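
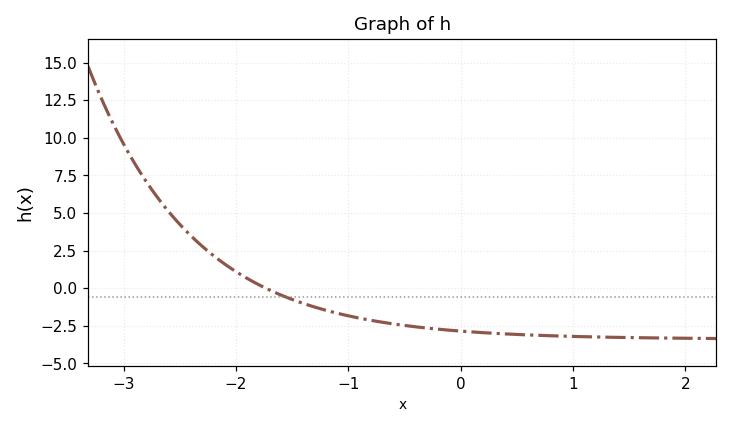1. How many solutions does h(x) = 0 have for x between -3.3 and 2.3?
1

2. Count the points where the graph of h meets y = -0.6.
1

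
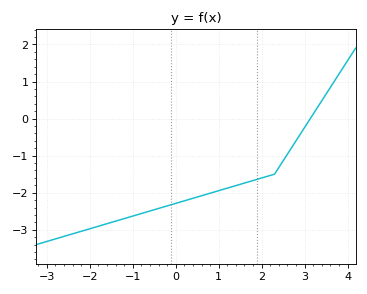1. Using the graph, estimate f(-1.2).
-2.7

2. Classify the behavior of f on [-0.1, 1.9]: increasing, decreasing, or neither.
increasing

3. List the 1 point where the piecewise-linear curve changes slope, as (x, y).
(2.3, -1.5)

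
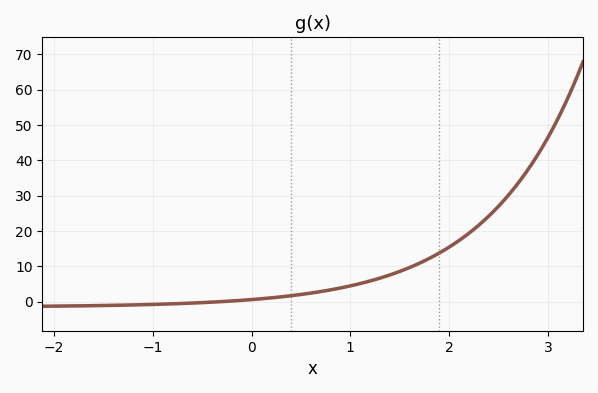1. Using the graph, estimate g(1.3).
6.69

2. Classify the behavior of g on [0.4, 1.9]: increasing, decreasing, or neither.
increasing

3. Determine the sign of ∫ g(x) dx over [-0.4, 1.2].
positive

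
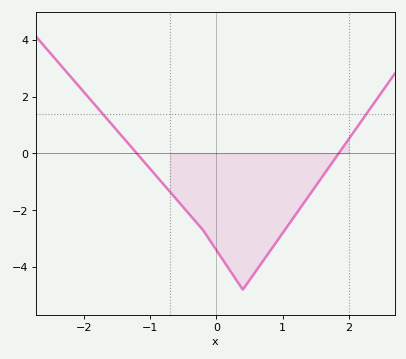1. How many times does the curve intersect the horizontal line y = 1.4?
2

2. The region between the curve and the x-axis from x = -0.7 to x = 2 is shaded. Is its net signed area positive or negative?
negative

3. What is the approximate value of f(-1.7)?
1.36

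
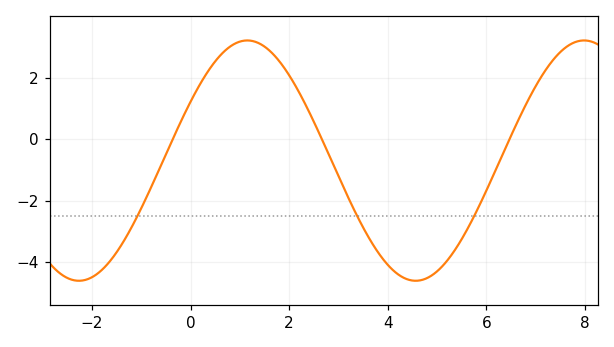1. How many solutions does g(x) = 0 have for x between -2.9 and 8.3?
3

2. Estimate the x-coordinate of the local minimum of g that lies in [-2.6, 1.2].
-2.26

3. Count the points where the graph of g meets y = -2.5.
3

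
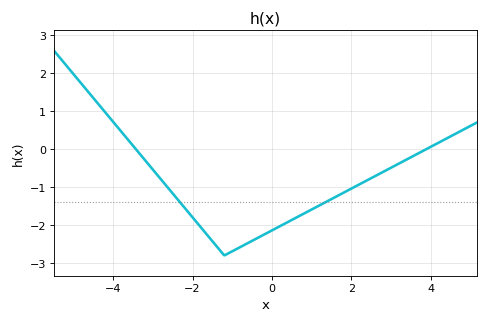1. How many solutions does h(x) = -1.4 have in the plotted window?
2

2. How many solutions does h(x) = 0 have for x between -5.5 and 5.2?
2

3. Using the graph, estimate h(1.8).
-1.15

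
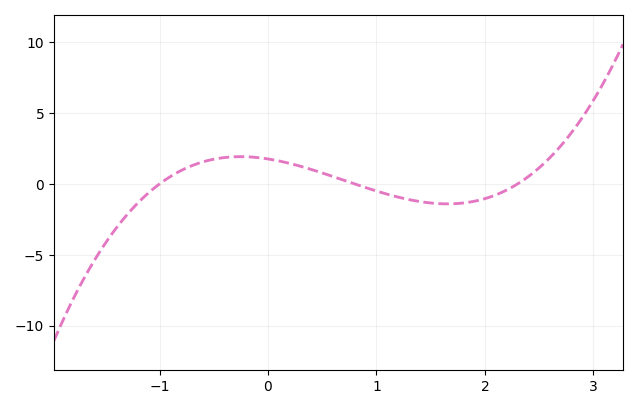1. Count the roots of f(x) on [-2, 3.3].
3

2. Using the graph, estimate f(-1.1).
-0.5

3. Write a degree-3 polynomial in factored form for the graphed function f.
y = 0.96(x + 1)(x - 0.8)(x - 2.3)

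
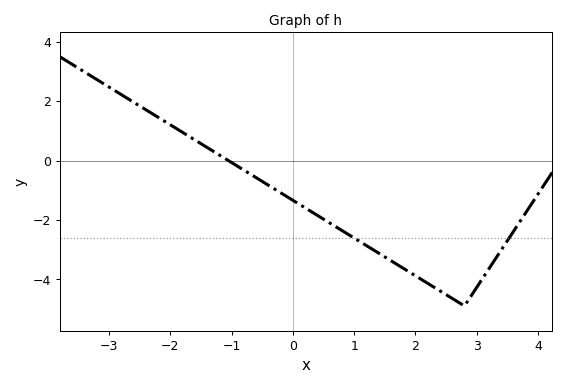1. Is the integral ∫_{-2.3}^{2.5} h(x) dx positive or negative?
negative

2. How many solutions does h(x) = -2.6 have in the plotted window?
2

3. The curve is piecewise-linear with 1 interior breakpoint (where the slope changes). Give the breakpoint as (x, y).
(2.8, -4.9)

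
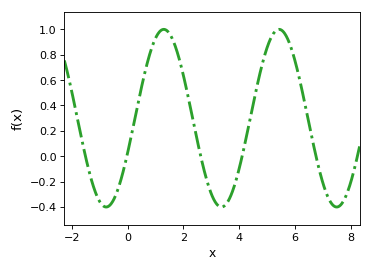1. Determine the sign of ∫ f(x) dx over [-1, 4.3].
positive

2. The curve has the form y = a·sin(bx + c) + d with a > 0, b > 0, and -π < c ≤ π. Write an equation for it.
y = 0.7sin(1.5x - 0.4) + 0.3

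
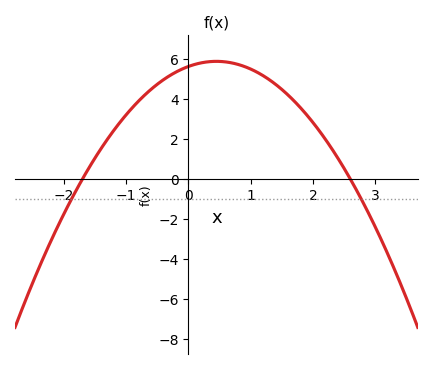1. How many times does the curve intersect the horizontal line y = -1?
2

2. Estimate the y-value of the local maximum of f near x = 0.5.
5.87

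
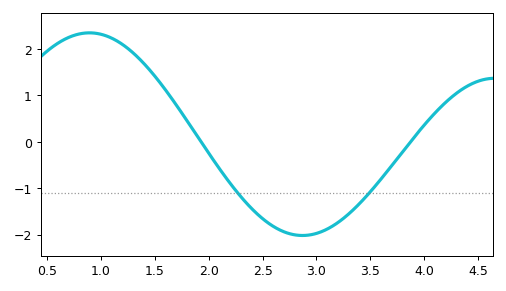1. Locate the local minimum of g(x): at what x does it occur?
2.9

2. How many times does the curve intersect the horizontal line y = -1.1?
2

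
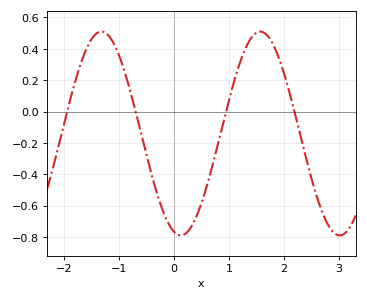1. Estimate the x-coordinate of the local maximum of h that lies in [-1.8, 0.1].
-1.3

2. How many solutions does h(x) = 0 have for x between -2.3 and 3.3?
4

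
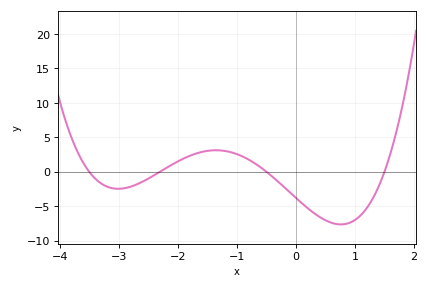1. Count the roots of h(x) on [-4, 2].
4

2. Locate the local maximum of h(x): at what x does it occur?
-1.35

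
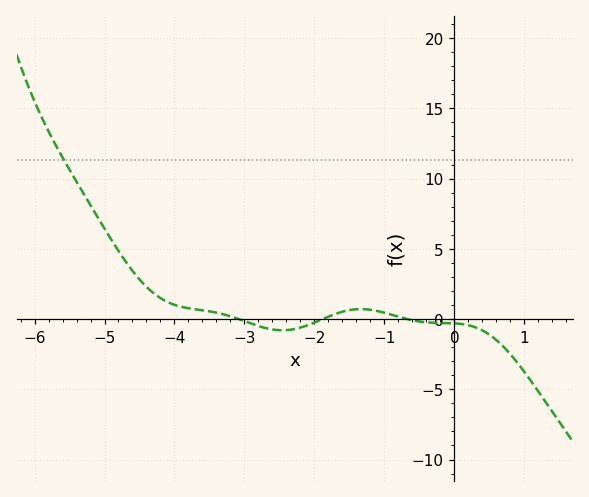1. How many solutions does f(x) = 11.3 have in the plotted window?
1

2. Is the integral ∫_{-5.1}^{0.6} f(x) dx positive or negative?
positive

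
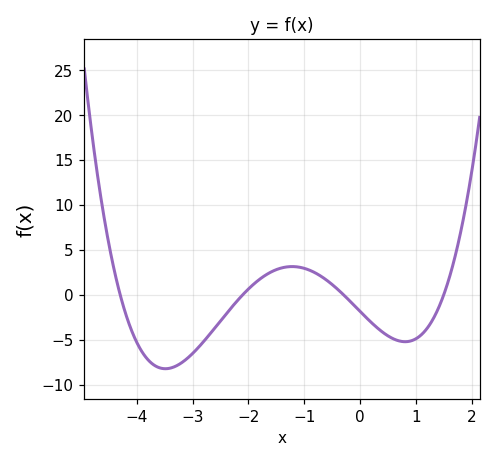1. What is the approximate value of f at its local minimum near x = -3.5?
-8.24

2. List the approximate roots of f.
-4.3, -2.1, -0.3, 1.5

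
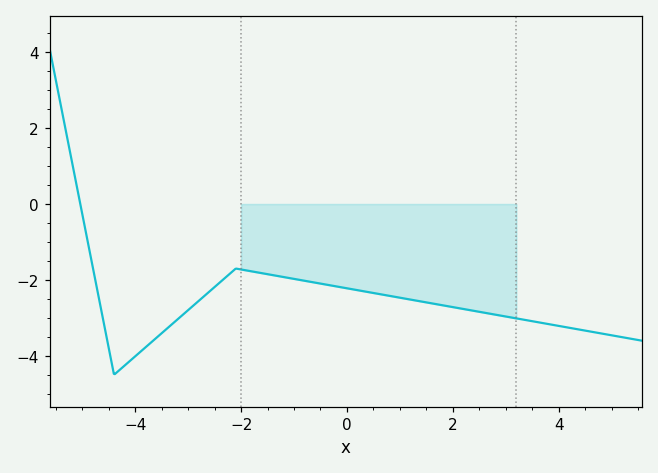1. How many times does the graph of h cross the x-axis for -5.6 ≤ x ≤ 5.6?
1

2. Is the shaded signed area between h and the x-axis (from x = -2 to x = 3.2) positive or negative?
negative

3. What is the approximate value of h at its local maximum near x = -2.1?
-1.7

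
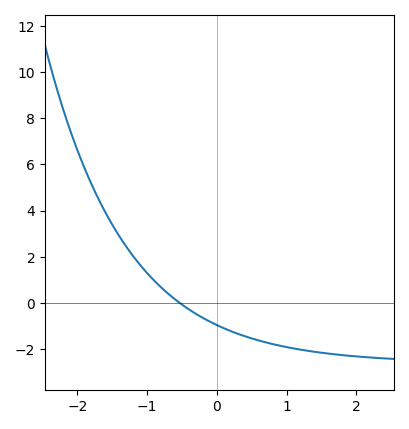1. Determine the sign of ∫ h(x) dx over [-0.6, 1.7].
negative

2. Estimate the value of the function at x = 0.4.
-1.4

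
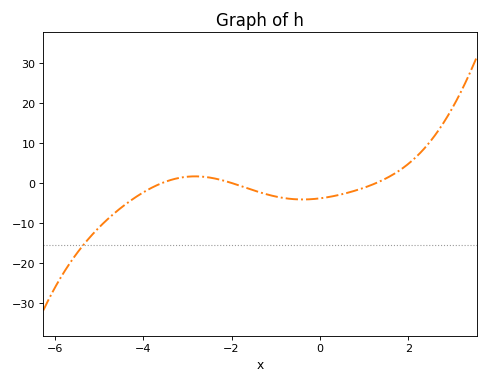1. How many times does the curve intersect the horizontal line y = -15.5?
1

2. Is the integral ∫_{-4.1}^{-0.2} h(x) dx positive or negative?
negative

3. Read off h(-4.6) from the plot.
-7.02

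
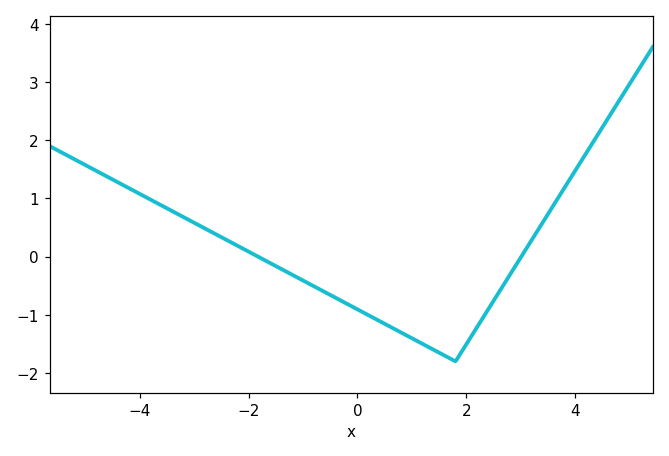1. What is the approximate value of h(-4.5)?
1.3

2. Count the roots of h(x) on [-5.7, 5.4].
2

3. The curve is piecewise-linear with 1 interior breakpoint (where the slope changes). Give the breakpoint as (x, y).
(1.8, -1.8)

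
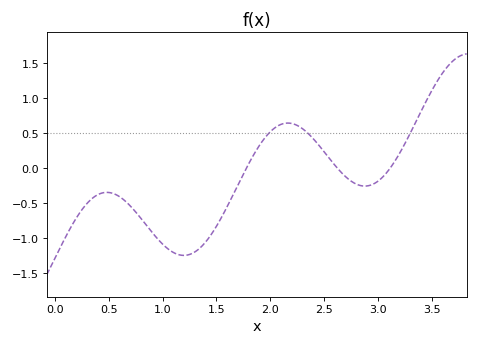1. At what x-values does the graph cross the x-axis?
1.8, 2.6, 3.1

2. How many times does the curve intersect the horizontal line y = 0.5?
3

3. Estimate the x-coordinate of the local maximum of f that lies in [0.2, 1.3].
0.5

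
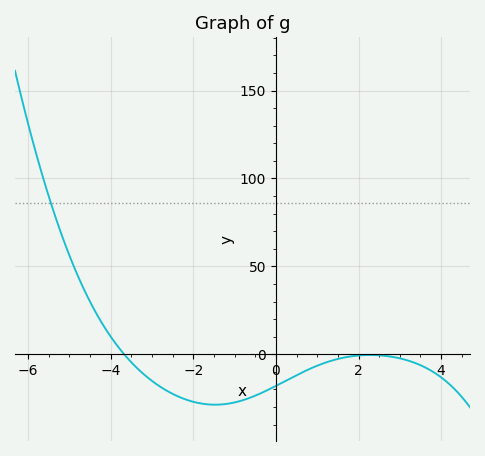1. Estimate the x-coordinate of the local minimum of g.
-1.4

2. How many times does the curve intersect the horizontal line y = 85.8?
1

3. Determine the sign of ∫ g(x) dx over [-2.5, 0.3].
negative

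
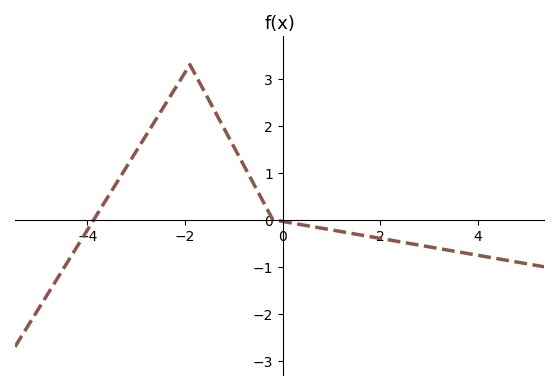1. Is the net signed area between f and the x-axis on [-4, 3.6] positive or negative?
positive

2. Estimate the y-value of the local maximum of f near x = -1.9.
3.3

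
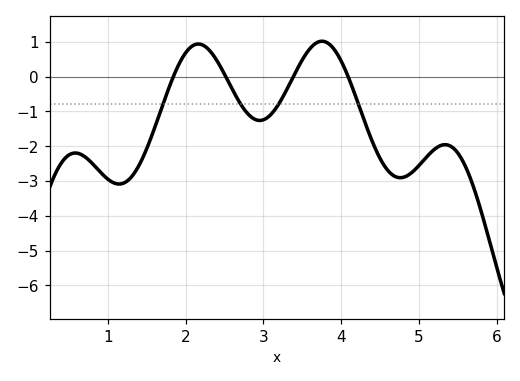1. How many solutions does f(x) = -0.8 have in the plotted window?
4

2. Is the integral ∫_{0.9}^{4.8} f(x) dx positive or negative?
negative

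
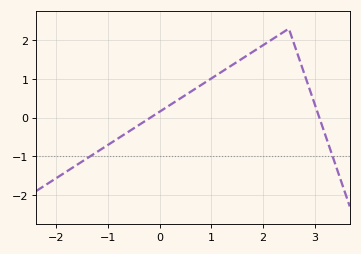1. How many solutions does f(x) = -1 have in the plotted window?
2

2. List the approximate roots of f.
-0.2, 3.1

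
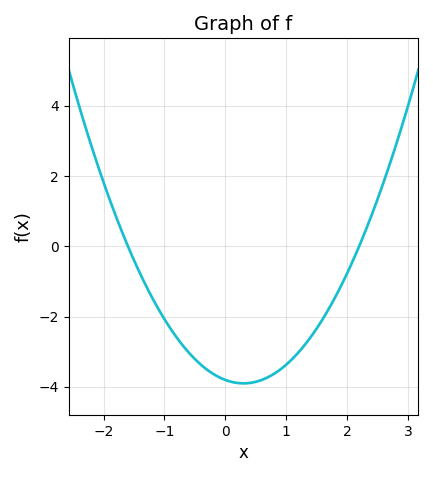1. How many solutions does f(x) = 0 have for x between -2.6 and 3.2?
2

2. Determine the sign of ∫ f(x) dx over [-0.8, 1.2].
negative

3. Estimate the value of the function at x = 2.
-0.8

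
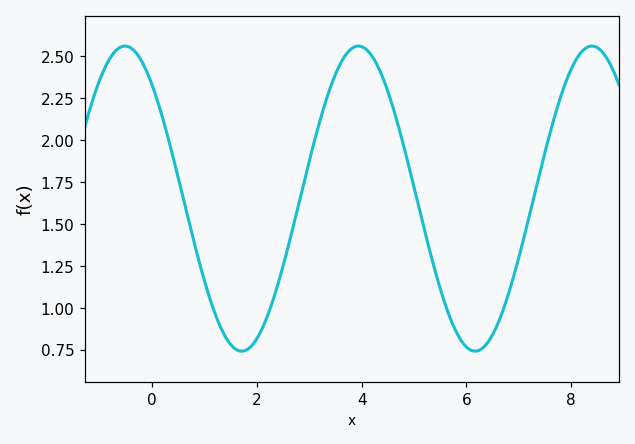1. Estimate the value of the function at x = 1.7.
0.74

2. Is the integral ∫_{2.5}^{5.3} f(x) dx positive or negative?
positive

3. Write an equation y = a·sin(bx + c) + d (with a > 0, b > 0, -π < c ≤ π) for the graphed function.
y = 0.91sin(1.41x + 2.3) + 1.65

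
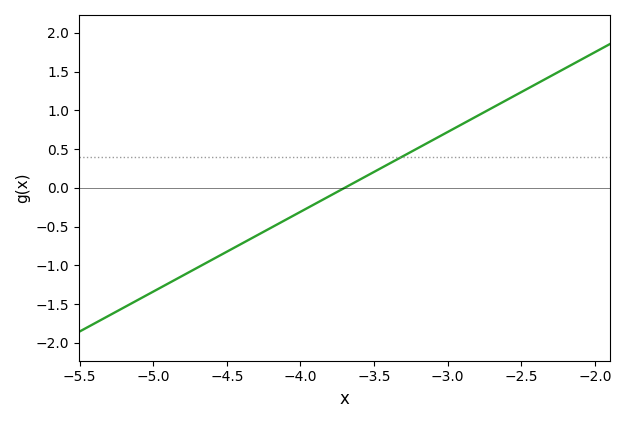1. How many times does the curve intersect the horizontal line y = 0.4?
1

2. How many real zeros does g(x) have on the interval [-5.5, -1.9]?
1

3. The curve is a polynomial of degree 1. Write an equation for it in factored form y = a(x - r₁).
y = 1.03(x + 3.7)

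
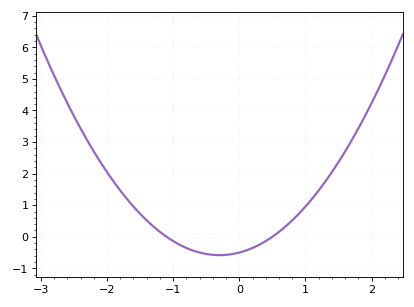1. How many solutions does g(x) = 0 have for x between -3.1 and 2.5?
2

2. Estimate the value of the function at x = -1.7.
1.2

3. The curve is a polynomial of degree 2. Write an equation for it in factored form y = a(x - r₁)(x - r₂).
y = 0.91(x + 1.1)(x - 0.5)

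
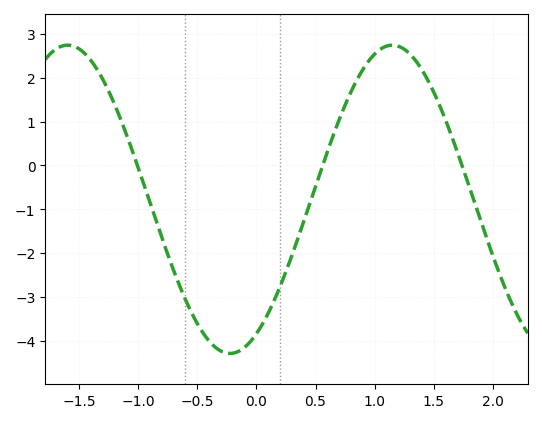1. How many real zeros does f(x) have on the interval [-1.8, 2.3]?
3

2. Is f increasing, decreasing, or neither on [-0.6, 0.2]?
neither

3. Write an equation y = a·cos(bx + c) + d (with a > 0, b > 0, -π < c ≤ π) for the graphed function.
y = 3.51cos(2.29x - 2.63) - 0.77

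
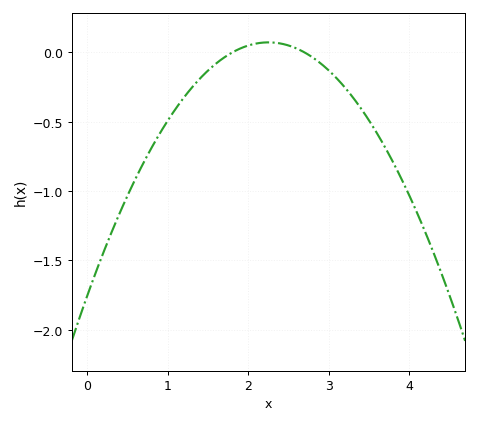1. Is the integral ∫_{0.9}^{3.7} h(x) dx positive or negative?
negative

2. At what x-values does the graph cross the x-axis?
1.8, 2.7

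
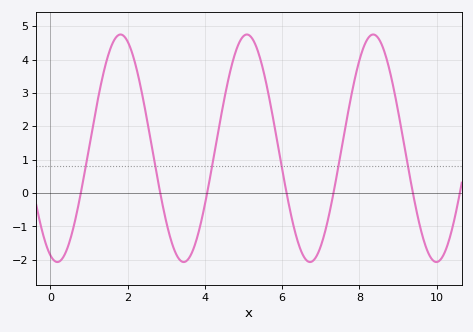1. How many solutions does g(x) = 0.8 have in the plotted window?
6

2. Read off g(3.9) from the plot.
-0.876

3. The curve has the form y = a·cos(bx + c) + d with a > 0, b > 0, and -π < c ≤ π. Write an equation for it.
y = 3.41cos(1.92x + 2.8) + 1.34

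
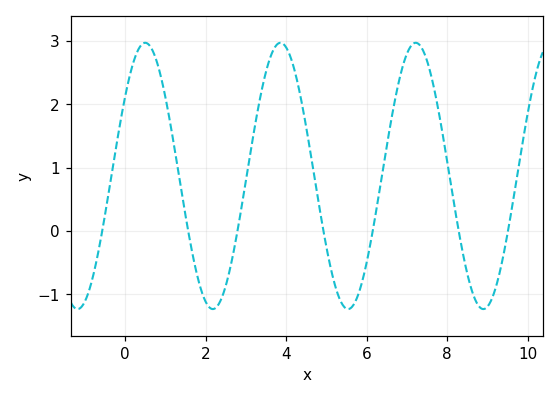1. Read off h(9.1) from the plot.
-1.1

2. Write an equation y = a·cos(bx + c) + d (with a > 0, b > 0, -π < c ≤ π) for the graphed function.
y = 2.1cos(1.9x - 0.93) + 0.87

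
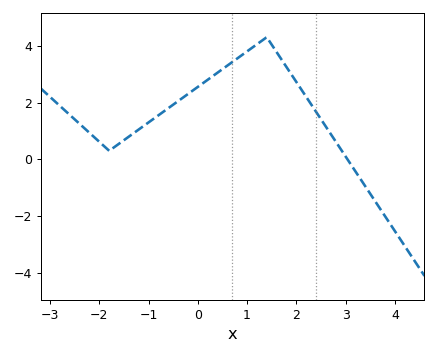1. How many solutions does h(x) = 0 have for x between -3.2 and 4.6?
1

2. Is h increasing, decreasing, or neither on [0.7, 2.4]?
neither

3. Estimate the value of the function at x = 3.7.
-1.73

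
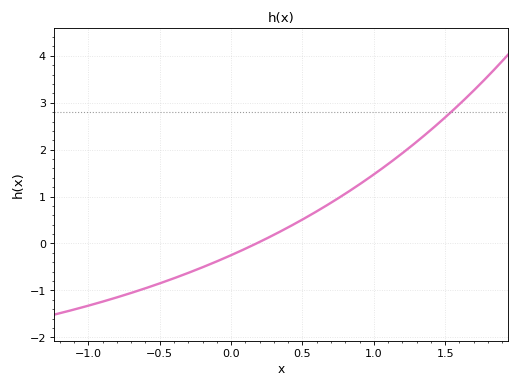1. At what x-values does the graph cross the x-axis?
0.2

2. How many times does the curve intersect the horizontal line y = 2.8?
1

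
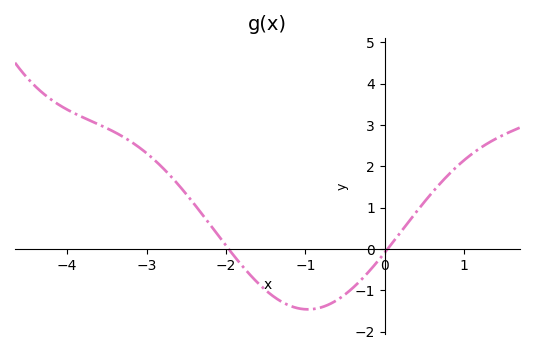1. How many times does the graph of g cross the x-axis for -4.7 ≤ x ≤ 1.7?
2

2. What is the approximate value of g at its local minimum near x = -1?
-1.5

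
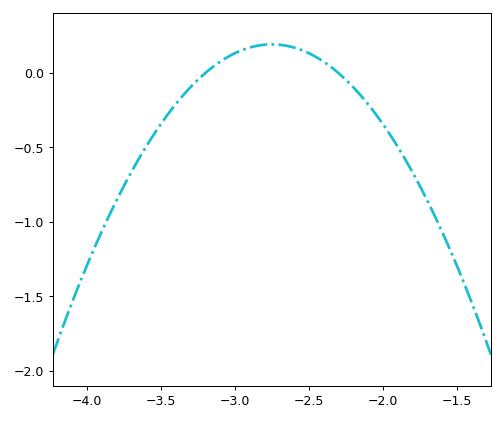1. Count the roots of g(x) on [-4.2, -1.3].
2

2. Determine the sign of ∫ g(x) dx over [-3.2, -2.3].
positive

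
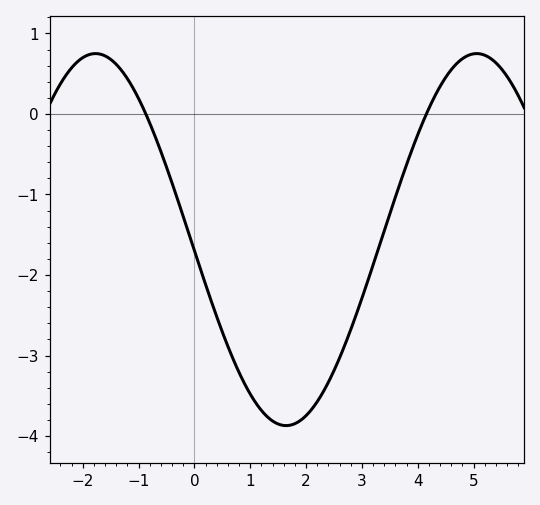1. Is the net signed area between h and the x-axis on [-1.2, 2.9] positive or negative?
negative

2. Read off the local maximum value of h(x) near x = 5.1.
0.7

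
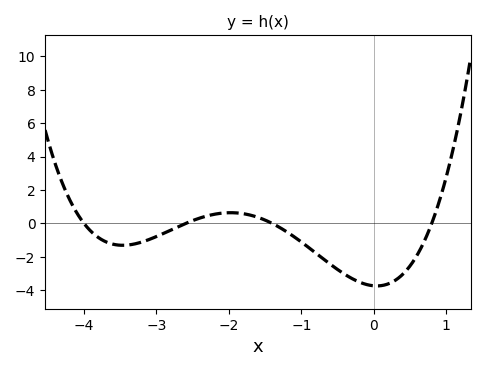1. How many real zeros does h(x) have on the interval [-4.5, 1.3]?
4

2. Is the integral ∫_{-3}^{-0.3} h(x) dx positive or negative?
negative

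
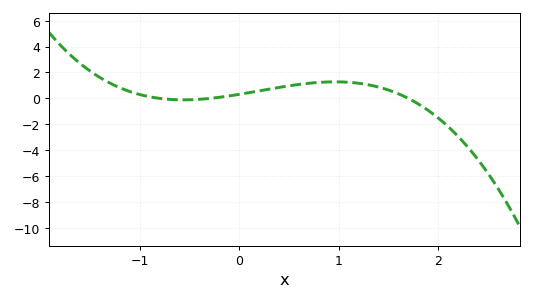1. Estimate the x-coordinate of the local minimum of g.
-0.6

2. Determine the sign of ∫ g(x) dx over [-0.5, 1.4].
positive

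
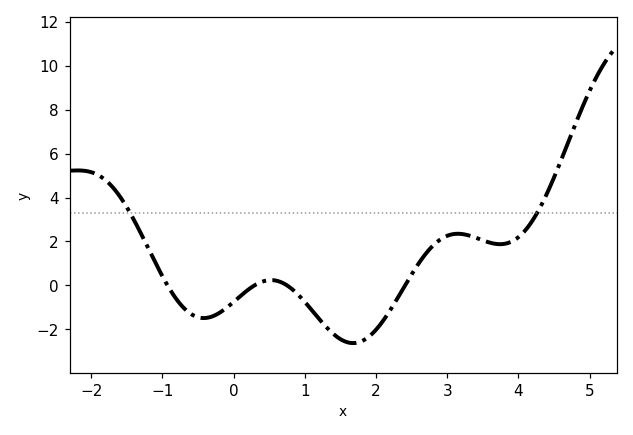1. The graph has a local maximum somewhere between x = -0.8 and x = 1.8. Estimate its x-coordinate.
0.524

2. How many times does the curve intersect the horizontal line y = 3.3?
2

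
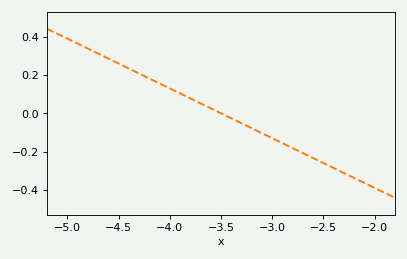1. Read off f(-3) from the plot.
-0.13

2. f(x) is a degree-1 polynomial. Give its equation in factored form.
y = -0.26(x + 3.5)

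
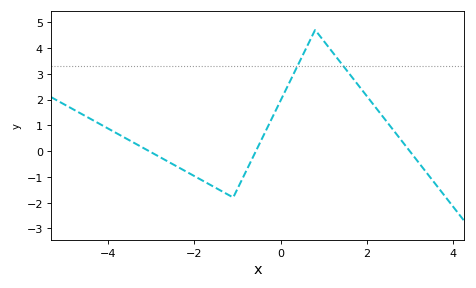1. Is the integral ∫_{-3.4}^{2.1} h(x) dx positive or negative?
positive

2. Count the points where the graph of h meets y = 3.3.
2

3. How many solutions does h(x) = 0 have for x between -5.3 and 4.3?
3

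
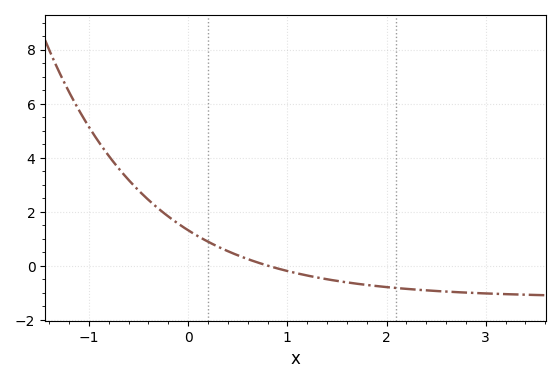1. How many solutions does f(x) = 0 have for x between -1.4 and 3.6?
1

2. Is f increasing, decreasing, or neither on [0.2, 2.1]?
decreasing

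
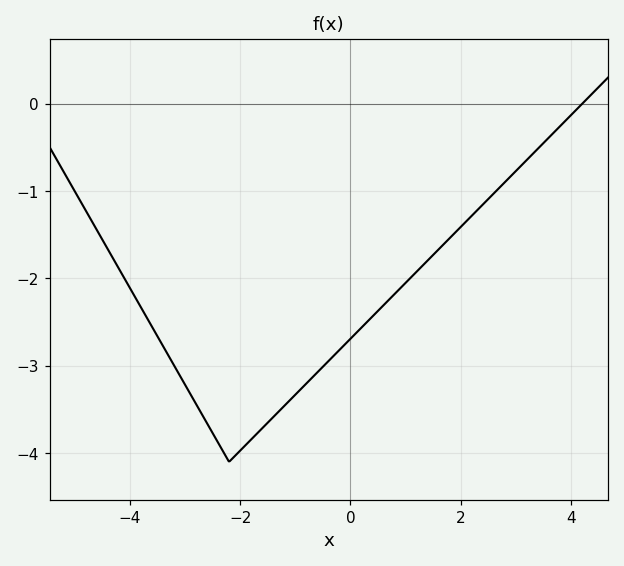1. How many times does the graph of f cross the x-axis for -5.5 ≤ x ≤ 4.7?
1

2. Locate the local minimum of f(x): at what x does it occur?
-2.2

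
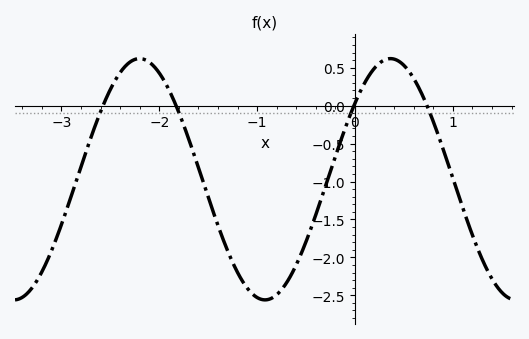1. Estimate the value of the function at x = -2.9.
-1.2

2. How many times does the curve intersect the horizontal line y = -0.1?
4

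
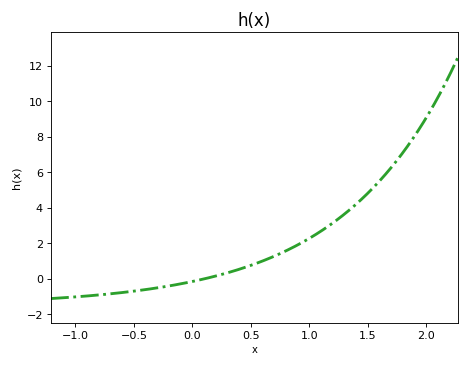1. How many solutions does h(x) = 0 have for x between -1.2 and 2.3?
1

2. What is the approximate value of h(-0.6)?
-0.8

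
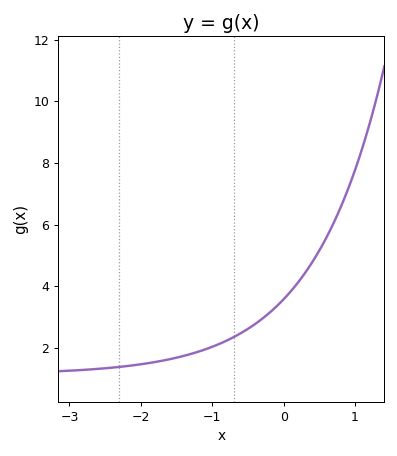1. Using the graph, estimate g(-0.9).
2.13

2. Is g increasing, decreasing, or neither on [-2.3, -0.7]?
increasing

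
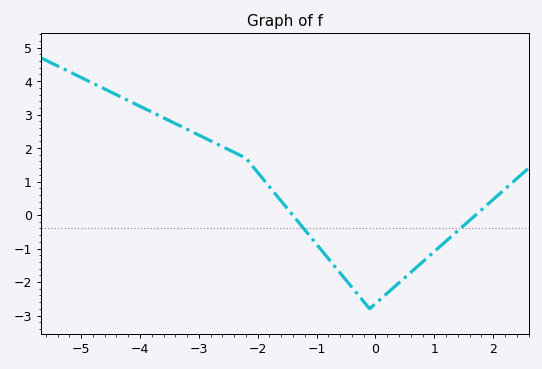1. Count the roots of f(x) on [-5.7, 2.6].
2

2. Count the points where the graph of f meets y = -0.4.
2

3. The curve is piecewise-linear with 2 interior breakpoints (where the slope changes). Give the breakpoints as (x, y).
(-2.2, 1.7); (-0.1, -2.8)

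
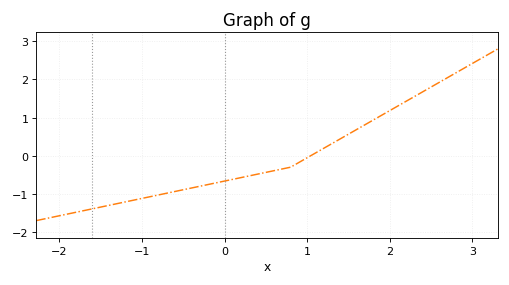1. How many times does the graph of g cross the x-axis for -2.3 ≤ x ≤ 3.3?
1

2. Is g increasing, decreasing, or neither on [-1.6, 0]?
increasing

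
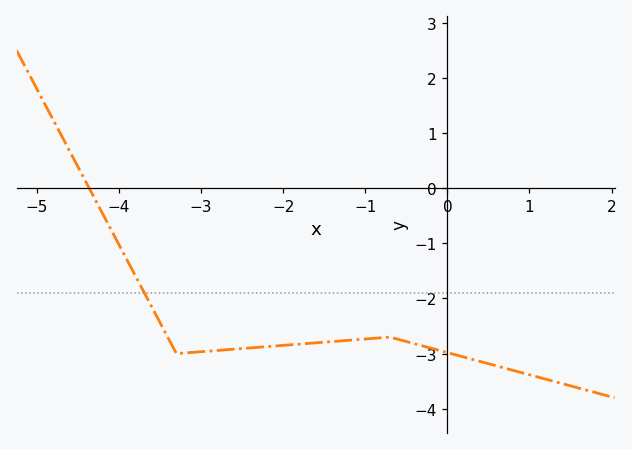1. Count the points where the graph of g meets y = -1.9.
1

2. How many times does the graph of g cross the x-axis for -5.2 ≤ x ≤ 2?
1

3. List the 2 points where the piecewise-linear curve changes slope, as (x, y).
(-3.3, -3); (-0.7, -2.7)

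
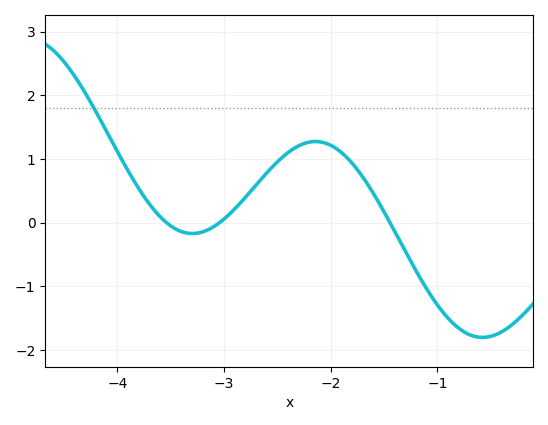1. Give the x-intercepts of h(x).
-3.54, -3.04, -1.44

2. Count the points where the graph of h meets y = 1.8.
1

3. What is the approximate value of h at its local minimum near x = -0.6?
-1.8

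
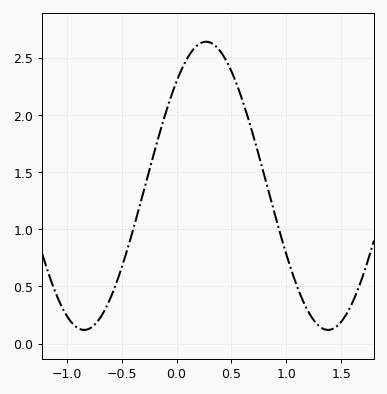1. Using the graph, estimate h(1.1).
0.5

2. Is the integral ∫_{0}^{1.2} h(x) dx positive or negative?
positive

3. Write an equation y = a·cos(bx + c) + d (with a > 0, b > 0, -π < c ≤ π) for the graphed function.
y = 1.26cos(2.8x - 0.76) + 1.38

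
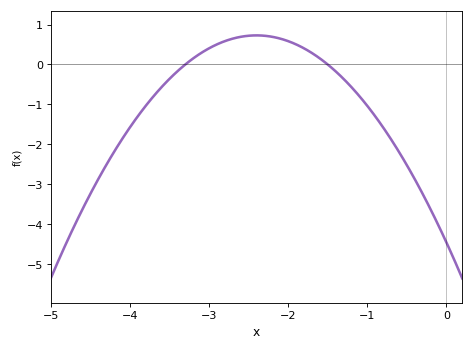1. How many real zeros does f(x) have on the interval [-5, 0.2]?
2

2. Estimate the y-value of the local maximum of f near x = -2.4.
0.7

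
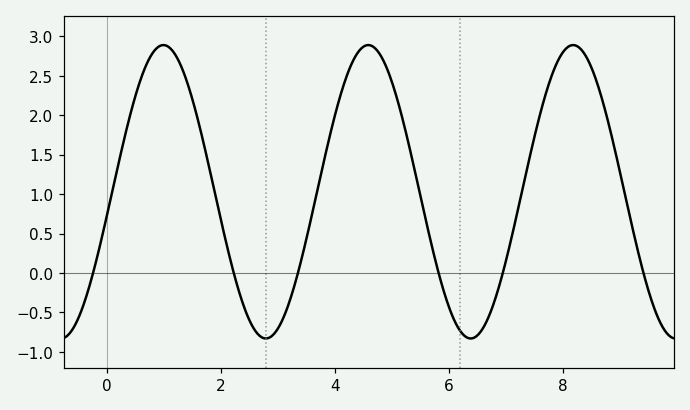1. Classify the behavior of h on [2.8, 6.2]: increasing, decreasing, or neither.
neither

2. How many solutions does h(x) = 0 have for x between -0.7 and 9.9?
6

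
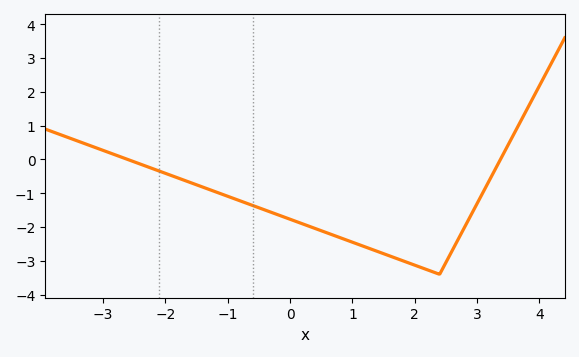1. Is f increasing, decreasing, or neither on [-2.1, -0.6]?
decreasing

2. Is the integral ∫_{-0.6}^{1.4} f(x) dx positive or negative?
negative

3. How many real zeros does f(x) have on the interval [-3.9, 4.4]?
2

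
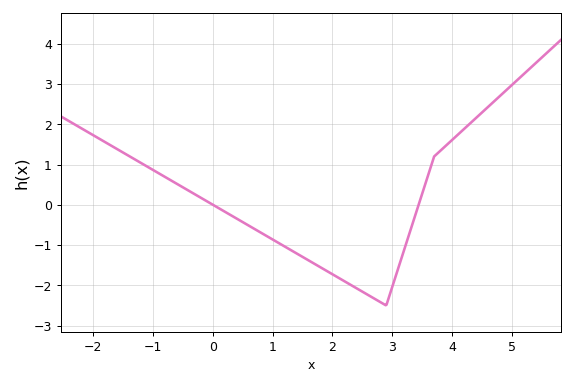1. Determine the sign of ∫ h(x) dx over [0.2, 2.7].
negative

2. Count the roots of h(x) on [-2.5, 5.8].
2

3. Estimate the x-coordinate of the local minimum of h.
2.9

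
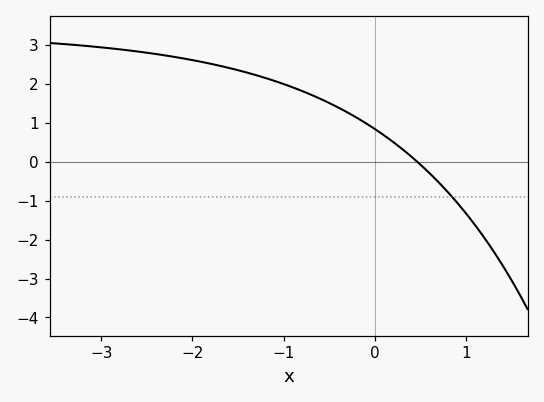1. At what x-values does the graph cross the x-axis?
0.5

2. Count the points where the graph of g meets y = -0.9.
1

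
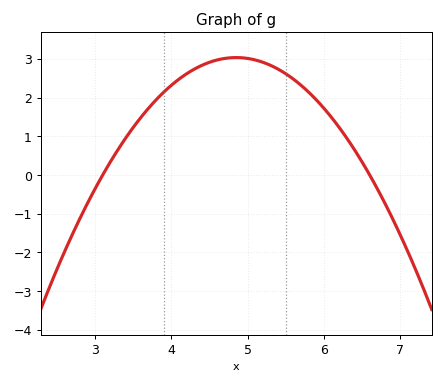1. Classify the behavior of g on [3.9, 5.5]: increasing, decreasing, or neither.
neither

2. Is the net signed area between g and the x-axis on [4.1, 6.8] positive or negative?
positive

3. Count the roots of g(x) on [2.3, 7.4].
2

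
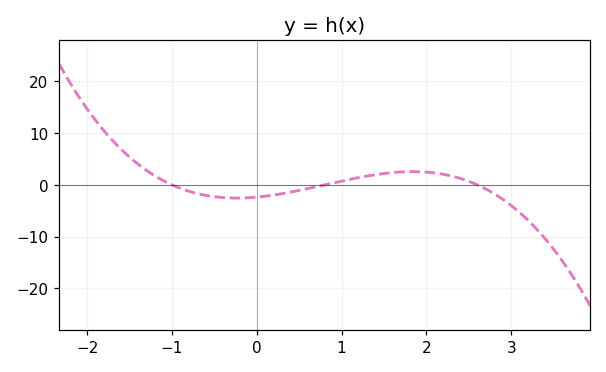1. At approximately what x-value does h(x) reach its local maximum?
1.8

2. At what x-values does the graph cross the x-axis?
-1, 0.8, 2.6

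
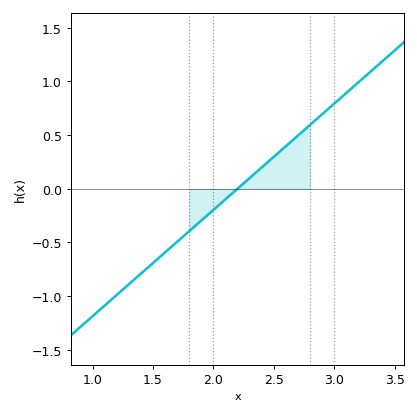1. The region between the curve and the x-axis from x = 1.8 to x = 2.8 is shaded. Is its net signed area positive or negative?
positive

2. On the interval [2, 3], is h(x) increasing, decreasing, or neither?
increasing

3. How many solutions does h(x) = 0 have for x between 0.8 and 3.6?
1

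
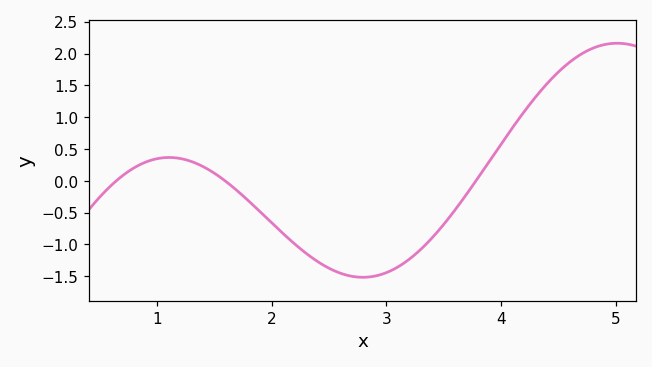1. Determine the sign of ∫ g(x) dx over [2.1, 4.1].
negative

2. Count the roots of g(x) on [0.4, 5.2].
3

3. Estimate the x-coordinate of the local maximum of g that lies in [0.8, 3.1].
1.11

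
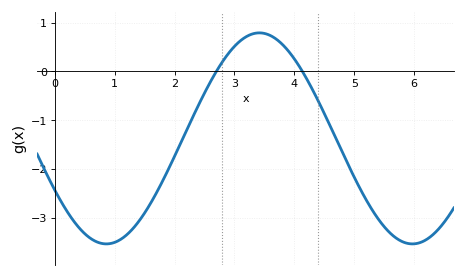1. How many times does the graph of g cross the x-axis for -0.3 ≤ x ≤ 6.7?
2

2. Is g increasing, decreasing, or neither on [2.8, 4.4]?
neither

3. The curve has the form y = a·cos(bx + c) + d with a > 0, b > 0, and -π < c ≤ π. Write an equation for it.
y = 2.16cos(1.23x + 2.08) - 1.37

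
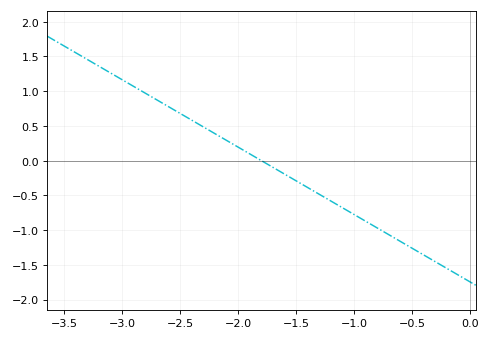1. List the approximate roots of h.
-1.8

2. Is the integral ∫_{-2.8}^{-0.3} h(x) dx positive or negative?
negative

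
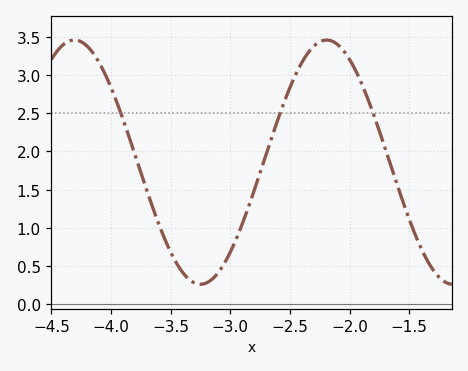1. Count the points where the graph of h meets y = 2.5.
3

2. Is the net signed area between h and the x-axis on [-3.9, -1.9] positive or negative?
positive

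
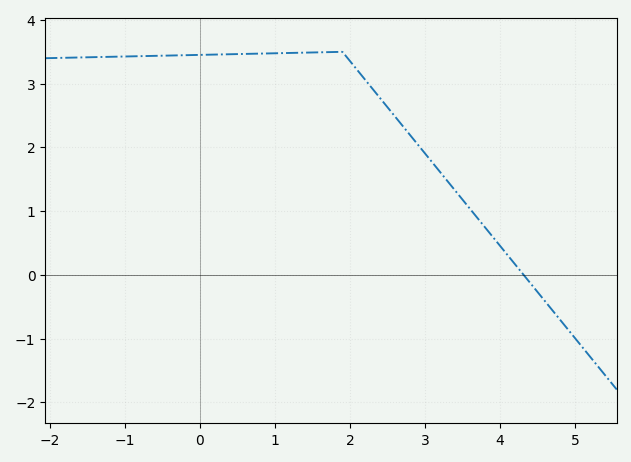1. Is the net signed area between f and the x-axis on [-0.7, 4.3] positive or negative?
positive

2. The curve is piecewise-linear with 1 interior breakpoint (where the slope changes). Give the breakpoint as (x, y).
(1.9, 3.5)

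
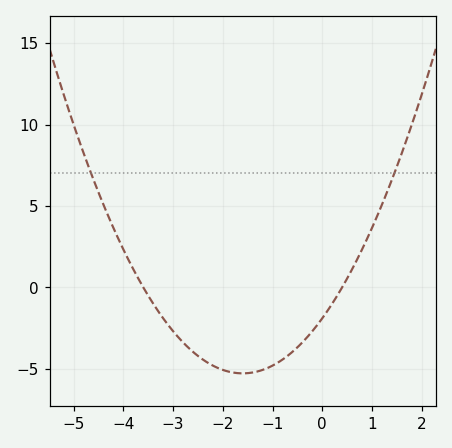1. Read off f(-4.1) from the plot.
3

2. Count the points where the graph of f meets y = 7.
2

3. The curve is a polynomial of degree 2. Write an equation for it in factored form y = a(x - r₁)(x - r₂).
y = 1.32(x + 3.6)(x - 0.4)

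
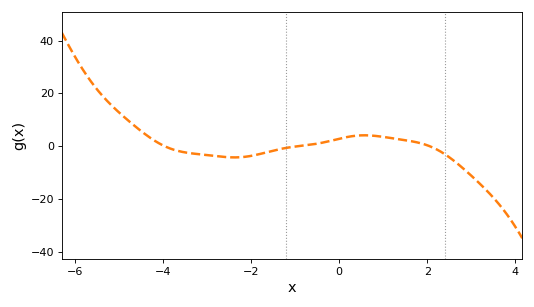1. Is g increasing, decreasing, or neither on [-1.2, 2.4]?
neither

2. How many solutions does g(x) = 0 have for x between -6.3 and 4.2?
3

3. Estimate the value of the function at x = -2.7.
-4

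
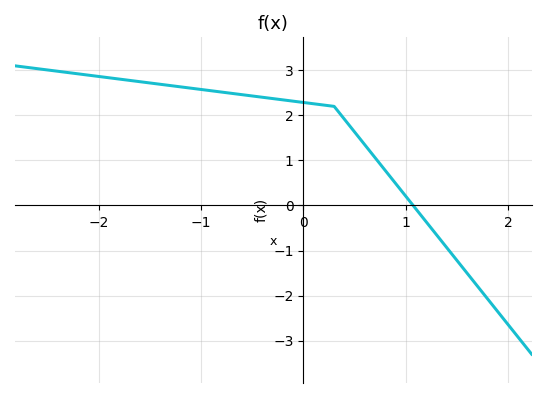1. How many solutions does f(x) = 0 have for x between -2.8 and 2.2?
1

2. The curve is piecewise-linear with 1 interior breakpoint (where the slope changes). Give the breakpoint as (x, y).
(0.3, 2.2)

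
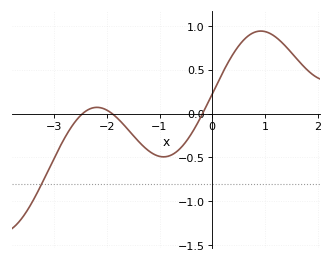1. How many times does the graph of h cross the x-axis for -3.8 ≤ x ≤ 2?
3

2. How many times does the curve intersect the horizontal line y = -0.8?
1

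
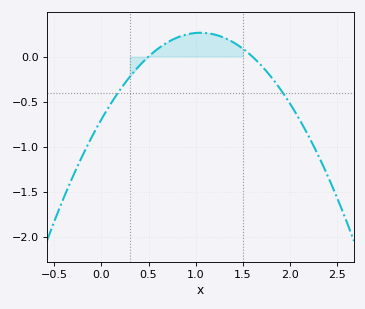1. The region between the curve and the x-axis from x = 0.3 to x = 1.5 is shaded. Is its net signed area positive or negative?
positive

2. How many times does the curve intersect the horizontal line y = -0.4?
2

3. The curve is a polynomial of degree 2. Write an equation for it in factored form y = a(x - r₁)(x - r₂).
y = -0.87(x - 0.5)(x - 1.6)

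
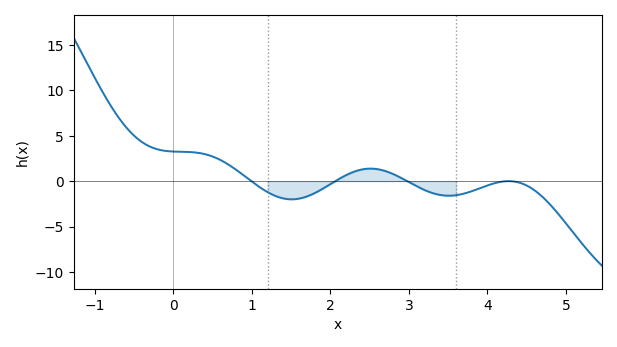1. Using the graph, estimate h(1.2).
-1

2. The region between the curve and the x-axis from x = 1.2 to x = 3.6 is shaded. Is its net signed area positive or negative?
negative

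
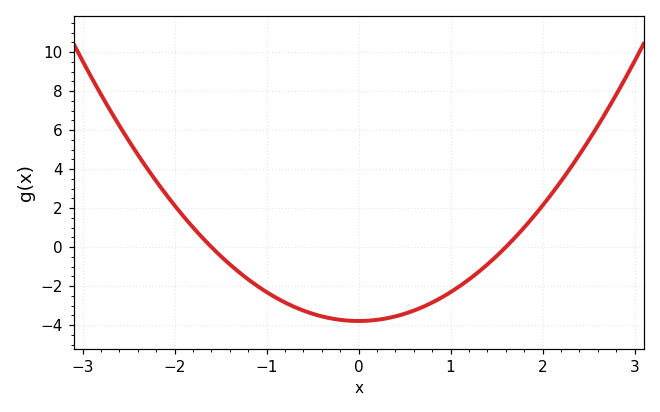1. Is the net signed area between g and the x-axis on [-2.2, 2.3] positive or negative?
negative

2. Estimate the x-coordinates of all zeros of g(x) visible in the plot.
-1.6, 1.6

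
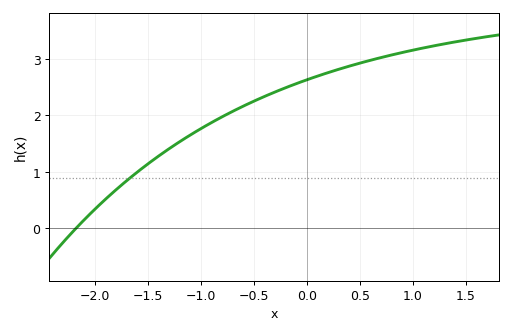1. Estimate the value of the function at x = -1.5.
1.1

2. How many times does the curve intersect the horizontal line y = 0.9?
1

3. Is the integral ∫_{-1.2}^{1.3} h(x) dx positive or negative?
positive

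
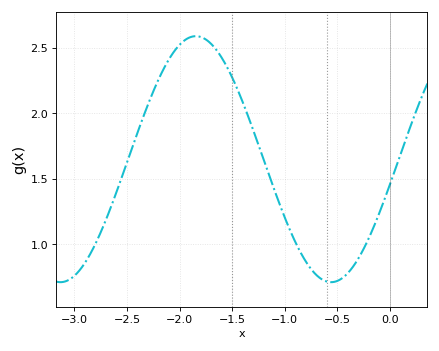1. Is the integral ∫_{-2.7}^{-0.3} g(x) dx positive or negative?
positive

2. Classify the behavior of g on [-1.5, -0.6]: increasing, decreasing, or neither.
decreasing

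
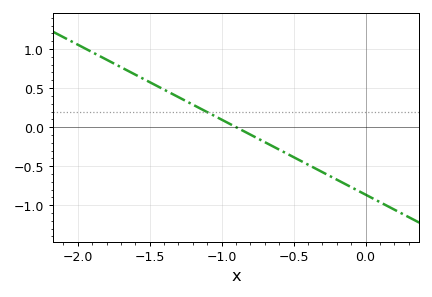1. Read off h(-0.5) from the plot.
-0.384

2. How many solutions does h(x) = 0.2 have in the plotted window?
1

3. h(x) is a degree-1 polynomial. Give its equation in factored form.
y = -0.96(x + 0.9)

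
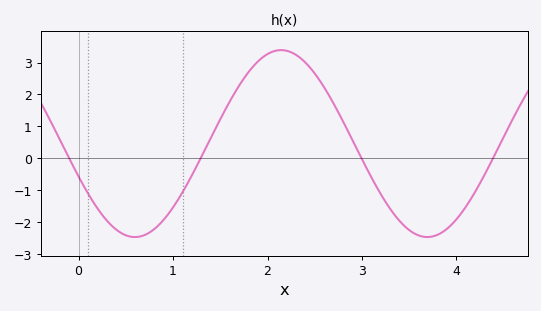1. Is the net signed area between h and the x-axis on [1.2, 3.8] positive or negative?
positive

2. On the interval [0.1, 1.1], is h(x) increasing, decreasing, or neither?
neither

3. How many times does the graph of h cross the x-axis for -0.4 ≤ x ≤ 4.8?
4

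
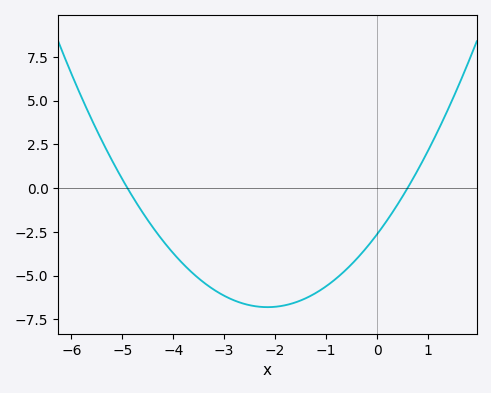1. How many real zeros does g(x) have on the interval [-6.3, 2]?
2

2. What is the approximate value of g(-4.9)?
0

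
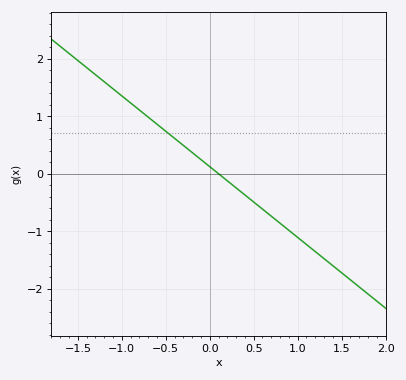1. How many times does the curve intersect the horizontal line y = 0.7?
1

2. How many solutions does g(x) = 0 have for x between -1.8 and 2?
1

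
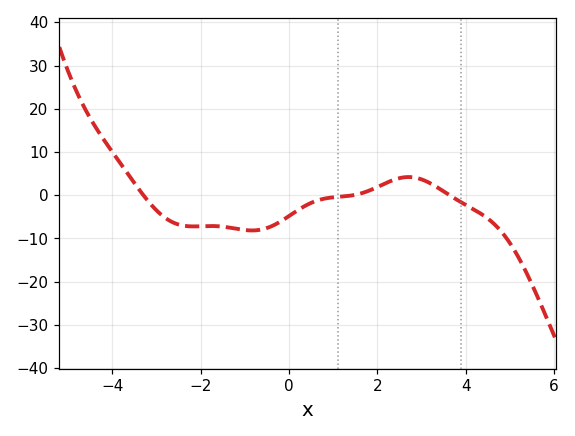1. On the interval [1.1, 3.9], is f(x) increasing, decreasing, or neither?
neither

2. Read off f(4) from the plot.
-2.24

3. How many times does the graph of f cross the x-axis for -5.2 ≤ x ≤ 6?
3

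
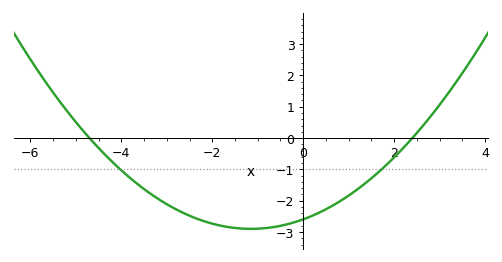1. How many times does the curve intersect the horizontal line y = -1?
2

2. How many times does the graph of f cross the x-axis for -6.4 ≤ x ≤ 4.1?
2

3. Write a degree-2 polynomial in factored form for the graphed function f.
y = 0.23(x + 4.7)(x - 2.4)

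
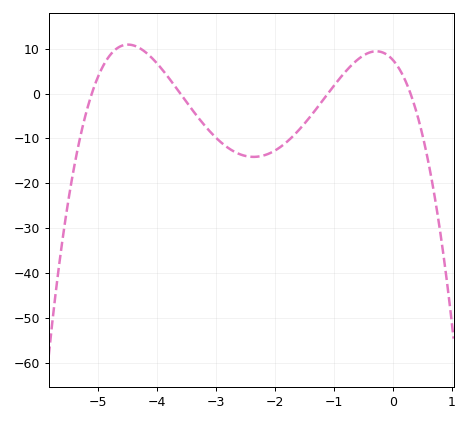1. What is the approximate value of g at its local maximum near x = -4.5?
10.9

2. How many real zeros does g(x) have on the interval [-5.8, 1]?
4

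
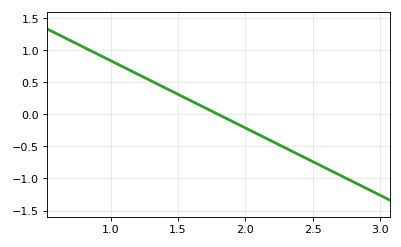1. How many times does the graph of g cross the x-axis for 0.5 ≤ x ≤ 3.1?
1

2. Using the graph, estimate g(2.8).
-1.05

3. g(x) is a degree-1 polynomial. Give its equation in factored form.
y = -1.05(x - 1.8)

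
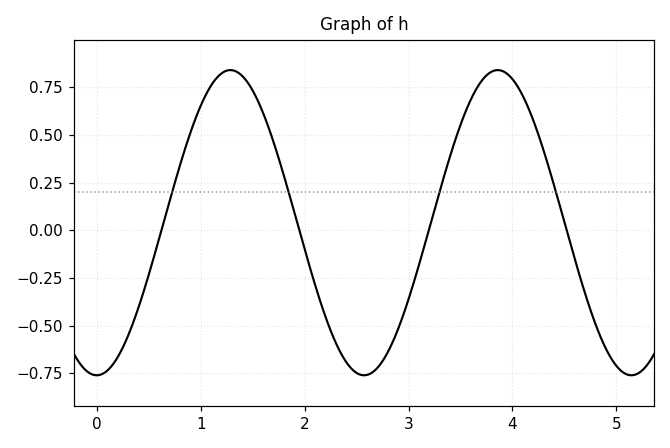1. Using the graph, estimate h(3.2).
0.011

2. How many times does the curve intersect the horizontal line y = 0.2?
4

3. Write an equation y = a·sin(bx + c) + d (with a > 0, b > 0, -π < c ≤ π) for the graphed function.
y = 0.8sin(2.44x - 1.56) + 0.04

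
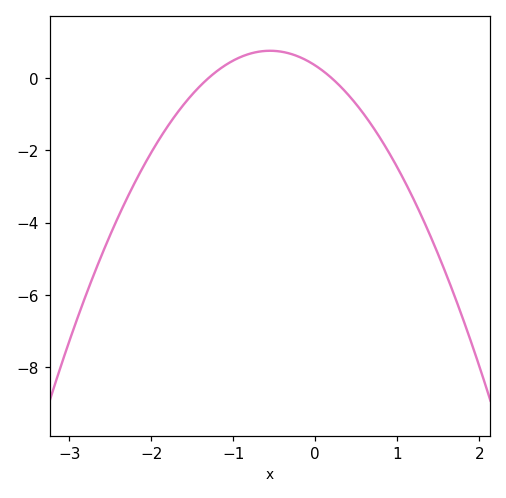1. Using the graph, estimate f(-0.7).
0.8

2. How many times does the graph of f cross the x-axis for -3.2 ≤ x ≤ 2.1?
2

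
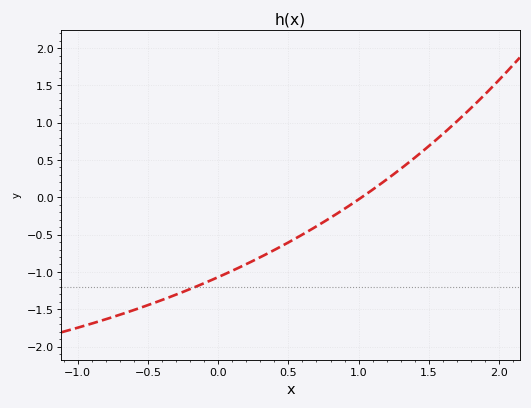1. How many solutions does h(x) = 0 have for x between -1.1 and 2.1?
1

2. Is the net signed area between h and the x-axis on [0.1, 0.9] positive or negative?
negative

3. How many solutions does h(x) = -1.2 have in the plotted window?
1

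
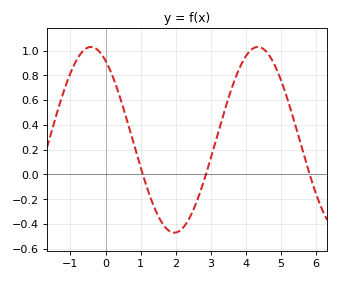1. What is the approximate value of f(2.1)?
-0.46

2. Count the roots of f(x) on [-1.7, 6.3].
3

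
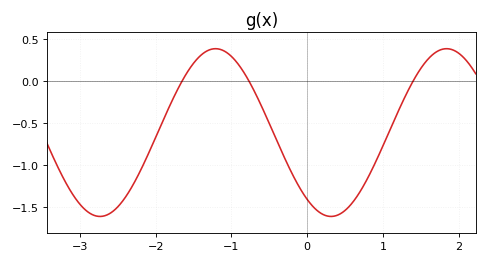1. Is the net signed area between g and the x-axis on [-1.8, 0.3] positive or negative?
negative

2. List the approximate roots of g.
-1.7, -0.8, 1.4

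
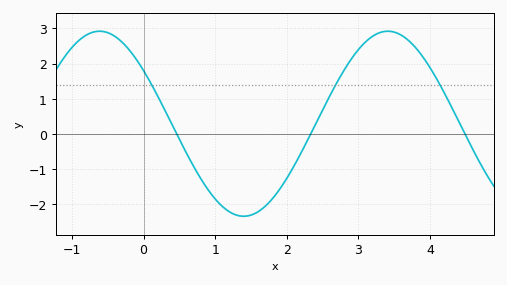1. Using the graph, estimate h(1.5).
-2.31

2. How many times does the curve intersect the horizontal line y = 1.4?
3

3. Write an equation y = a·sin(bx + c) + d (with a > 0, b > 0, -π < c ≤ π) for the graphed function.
y = 2.63sin(1.56x + 2.53) + 0.29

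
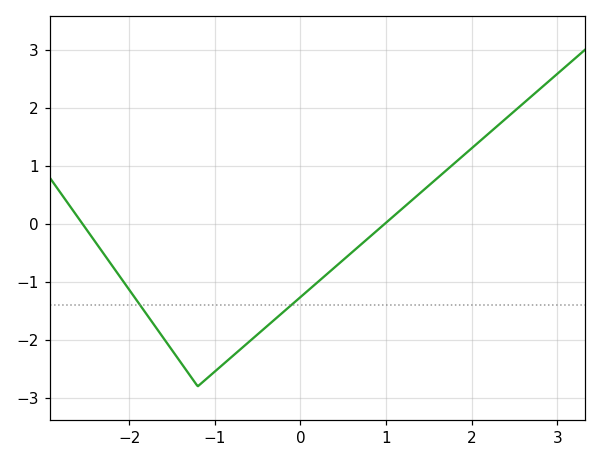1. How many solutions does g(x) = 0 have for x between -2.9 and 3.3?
2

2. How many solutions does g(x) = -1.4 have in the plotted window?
2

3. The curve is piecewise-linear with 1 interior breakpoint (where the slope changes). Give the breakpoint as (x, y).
(-1.2, -2.8)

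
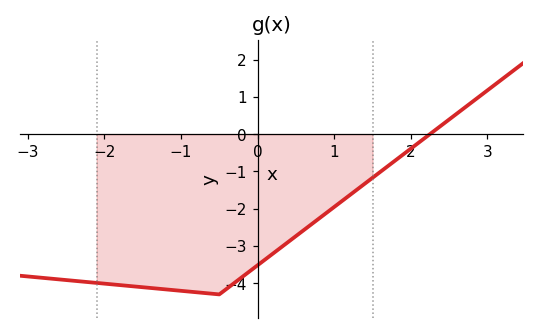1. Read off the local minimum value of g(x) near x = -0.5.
-4.3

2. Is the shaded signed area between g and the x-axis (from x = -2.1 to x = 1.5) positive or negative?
negative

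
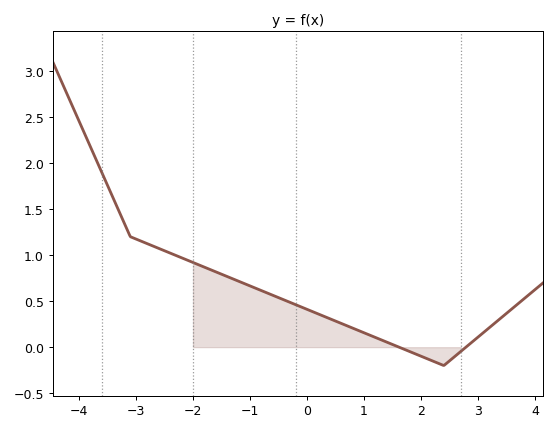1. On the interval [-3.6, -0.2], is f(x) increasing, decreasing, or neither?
decreasing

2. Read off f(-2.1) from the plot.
0.945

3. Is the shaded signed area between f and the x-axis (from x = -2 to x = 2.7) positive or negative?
positive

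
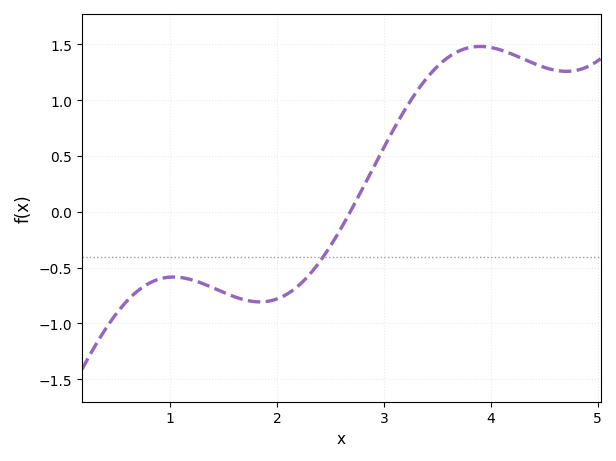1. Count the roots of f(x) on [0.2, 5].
1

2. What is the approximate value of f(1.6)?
-0.76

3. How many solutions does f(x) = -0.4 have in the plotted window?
1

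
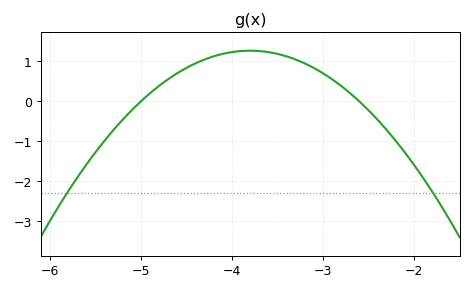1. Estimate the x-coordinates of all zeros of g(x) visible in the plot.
-5, -2.6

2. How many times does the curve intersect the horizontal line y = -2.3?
2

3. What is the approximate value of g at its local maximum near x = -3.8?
1.27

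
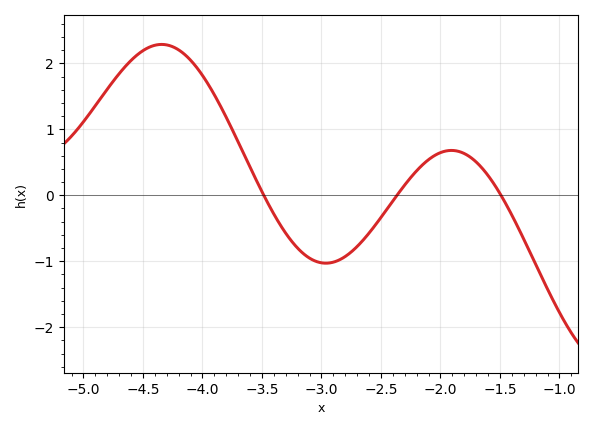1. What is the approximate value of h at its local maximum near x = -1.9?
0.68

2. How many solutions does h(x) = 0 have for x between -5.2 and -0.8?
3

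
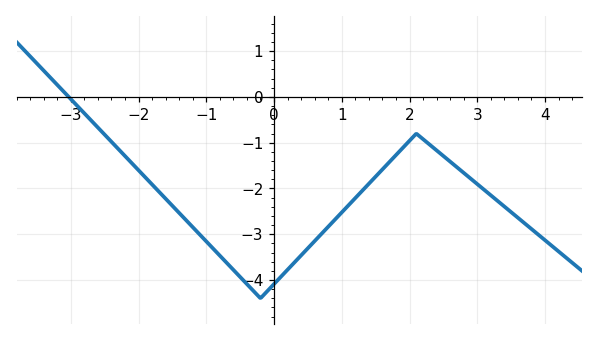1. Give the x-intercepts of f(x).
-3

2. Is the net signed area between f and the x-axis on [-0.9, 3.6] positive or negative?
negative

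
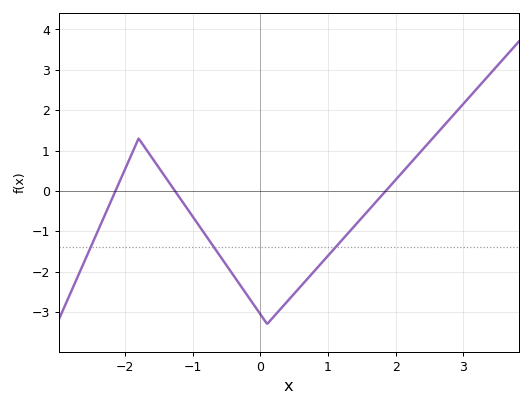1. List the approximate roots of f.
-2.1, -1.3, 1.9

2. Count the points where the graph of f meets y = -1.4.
3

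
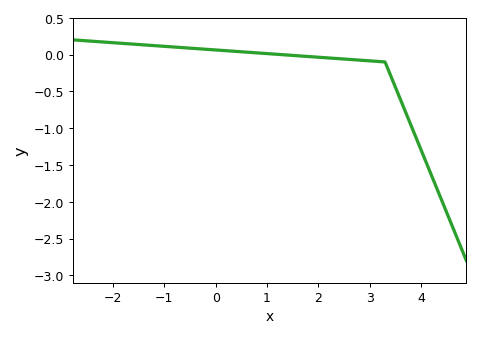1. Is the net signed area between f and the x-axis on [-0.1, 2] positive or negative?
positive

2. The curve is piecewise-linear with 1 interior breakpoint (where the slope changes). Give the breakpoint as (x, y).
(3.3, -0.1)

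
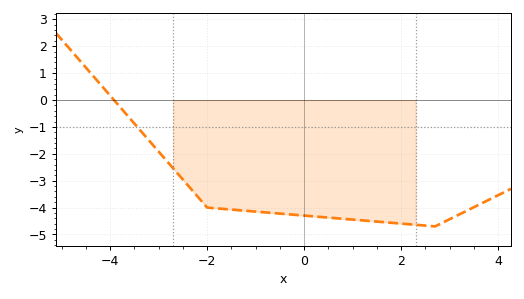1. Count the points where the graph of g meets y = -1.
1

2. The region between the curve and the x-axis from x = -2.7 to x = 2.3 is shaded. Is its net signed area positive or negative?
negative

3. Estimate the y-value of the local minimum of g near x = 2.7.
-4.7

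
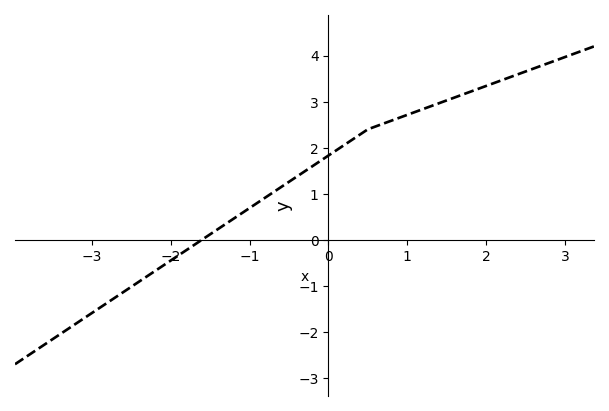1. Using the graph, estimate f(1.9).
3.3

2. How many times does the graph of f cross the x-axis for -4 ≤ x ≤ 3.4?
1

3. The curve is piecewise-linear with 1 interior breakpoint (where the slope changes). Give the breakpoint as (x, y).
(0.5, 2.4)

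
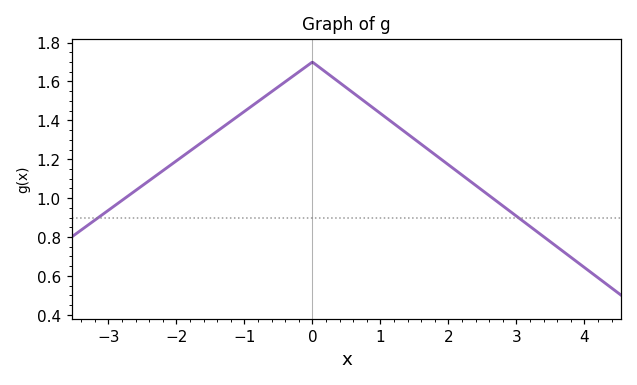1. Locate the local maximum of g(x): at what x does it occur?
0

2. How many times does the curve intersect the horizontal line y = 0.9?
2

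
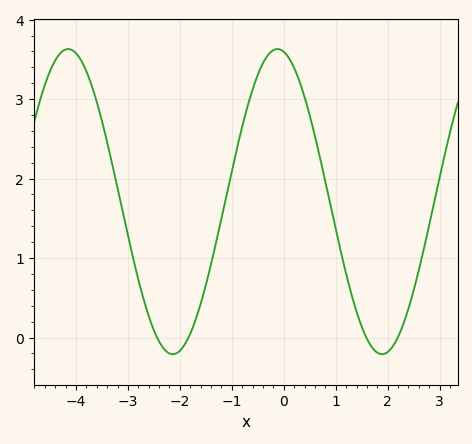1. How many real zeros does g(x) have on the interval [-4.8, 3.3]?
4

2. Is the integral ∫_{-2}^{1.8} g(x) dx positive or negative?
positive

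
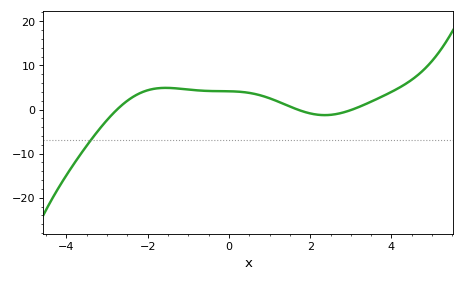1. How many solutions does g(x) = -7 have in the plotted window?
1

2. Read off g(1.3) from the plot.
1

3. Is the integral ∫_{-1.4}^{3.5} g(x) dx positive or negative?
positive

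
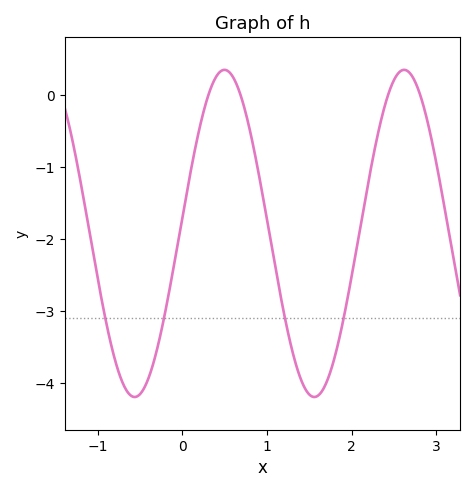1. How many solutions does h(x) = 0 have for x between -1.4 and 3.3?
4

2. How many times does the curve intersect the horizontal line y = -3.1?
4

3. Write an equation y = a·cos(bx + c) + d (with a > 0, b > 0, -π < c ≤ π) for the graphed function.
y = 2.27cos(3x - 1.5) - 1.92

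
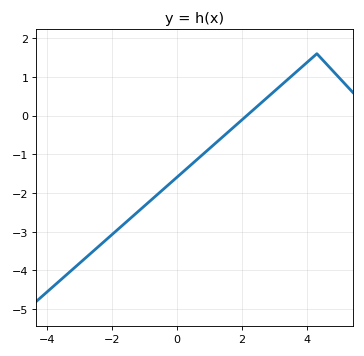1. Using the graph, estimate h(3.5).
1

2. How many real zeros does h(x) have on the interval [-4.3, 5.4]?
1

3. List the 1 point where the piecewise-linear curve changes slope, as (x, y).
(4.3, 1.6)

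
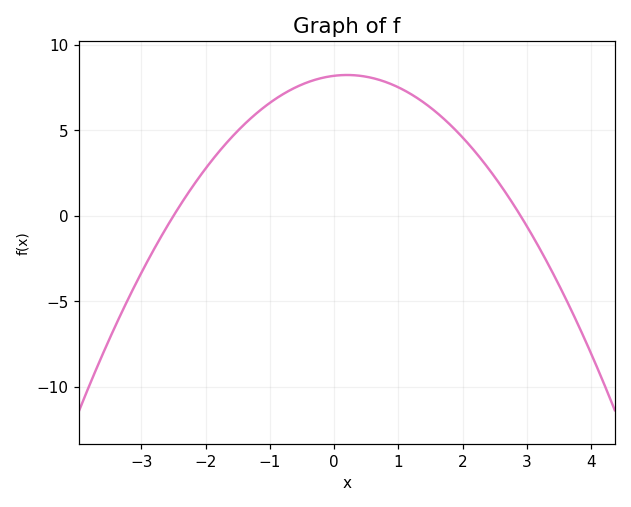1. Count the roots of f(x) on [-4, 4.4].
2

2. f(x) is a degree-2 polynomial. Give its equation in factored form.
y = -1.13(x + 2.5)(x - 2.9)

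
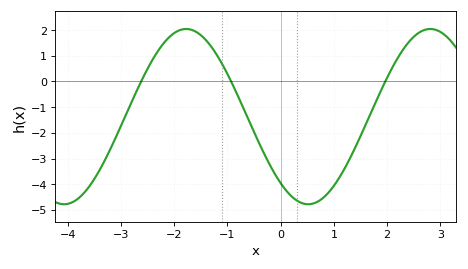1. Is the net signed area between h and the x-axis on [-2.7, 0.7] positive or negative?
negative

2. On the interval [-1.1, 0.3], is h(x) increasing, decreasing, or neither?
decreasing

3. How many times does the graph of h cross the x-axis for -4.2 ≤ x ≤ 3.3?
3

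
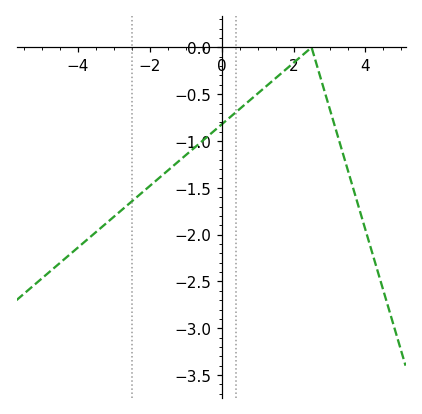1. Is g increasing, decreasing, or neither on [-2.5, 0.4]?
increasing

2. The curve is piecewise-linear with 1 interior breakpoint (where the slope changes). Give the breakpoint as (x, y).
(2.5, 0)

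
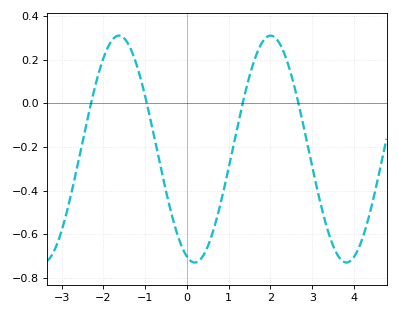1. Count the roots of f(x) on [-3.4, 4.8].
4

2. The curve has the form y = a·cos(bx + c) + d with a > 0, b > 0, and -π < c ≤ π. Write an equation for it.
y = 0.52cos(1.73x + 2.82) - 0.21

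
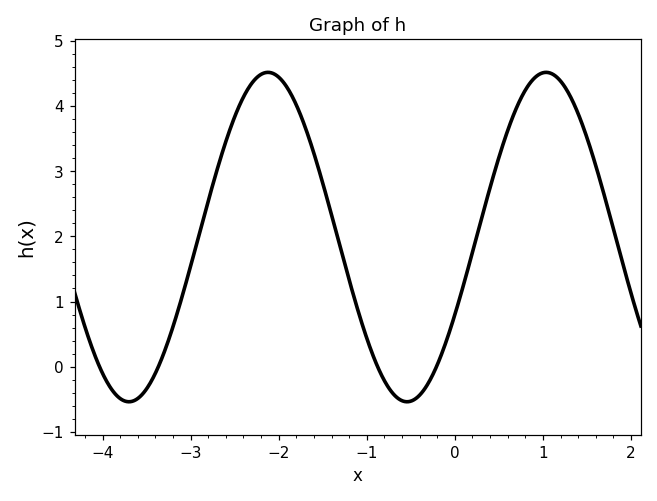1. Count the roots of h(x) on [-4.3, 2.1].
4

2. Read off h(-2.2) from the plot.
4.49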